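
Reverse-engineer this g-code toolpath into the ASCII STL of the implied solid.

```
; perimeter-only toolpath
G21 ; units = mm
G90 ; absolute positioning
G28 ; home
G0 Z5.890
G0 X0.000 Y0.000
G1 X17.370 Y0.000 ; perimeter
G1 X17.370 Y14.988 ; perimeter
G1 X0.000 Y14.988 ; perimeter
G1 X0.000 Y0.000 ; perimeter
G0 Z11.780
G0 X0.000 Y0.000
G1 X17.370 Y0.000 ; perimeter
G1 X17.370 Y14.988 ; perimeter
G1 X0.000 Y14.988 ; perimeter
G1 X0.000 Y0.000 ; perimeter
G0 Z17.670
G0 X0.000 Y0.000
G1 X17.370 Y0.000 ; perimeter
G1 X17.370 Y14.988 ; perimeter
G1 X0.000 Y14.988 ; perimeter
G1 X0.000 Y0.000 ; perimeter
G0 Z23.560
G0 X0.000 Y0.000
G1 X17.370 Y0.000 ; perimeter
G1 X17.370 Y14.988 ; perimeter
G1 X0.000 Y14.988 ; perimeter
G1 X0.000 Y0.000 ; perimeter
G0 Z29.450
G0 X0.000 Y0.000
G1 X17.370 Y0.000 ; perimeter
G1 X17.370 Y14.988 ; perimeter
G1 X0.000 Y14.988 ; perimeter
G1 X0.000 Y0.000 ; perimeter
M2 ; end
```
solid part
  facet normal 0.0000 0.0000 -1.0000
    outer loop
      vertex 17.370 14.988 0.000
      vertex 17.370 0.000 0.000
      vertex 0.000 0.000 0.000
    endloop
  endfacet
  facet normal 0.0000 0.0000 -1.0000
    outer loop
      vertex 0.000 14.988 0.000
      vertex 17.370 14.988 0.000
      vertex 0.000 0.000 0.000
    endloop
  endfacet
  facet normal 0.0000 0.0000 1.0000
    outer loop
      vertex 0.000 0.000 29.450
      vertex 17.370 0.000 29.450
      vertex 17.370 14.988 29.450
    endloop
  endfacet
  facet normal 0.0000 0.0000 1.0000
    outer loop
      vertex 0.000 0.000 29.450
      vertex 17.370 14.988 29.450
      vertex 0.000 14.988 29.450
    endloop
  endfacet
  facet normal 0.0000 -1.0000 0.0000
    outer loop
      vertex 0.000 0.000 0.000
      vertex 17.370 0.000 0.000
      vertex 17.370 0.000 29.450
    endloop
  endfacet
  facet normal 0.0000 -1.0000 0.0000
    outer loop
      vertex 0.000 0.000 0.000
      vertex 17.370 0.000 29.450
      vertex 0.000 0.000 29.450
    endloop
  endfacet
  facet normal 0.0000 1.0000 0.0000
    outer loop
      vertex 17.370 14.988 29.450
      vertex 17.370 14.988 0.000
      vertex 0.000 14.988 0.000
    endloop
  endfacet
  facet normal 0.0000 1.0000 0.0000
    outer loop
      vertex 0.000 14.988 29.450
      vertex 17.370 14.988 29.450
      vertex 0.000 14.988 0.000
    endloop
  endfacet
  facet normal -1.0000 0.0000 0.0000
    outer loop
      vertex 0.000 14.988 29.450
      vertex 0.000 14.988 0.000
      vertex 0.000 0.000 0.000
    endloop
  endfacet
  facet normal -1.0000 0.0000 0.0000
    outer loop
      vertex 0.000 0.000 29.450
      vertex 0.000 14.988 29.450
      vertex 0.000 0.000 0.000
    endloop
  endfacet
  facet normal 1.0000 0.0000 0.0000
    outer loop
      vertex 17.370 0.000 0.000
      vertex 17.370 14.988 0.000
      vertex 17.370 14.988 29.450
    endloop
  endfacet
  facet normal 1.0000 0.0000 0.0000
    outer loop
      vertex 17.370 0.000 0.000
      vertex 17.370 14.988 29.450
      vertex 17.370 0.000 29.450
    endloop
  endfacet
endsolid part

The G0 Z moves step by Δz≈5.890 mm. Every layer's G1 loop is the same polygon, so the solid is a straight extrusion of it from z=0 to z≈29.4. Closing with flat bottom and top caps and triangulating gives 12 facets — a rectangular box, roughly 17.4 × 15 mm footprint and 29.4 mm tall.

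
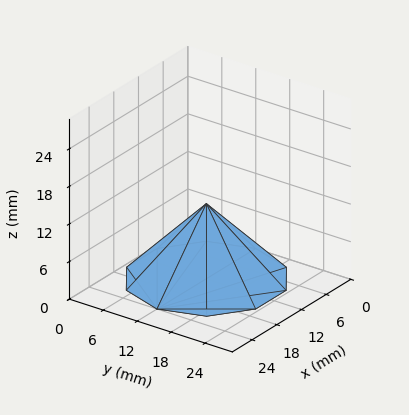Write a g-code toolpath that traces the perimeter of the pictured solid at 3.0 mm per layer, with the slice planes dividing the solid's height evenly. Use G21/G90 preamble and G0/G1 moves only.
Reading the render: the shape is a regular 10-sided pyramid, base circumscribed radius ≈ 12 mm, apex at z ≈ 12 mm (dimensions read to the nearest mm from the axis ticks). For the g-code, the solid's height is divided into equal slices at the stated Δz and each level perimeter traced with G1 moves after a G0 lift.

; perimeter-only toolpath
G21 ; units = mm
G90 ; absolute positioning
G28 ; home
; layer 1
G0 Z3.0
G0 X21.0 Y12.0
G1 X19.3 Y17.3
G1 X14.8 Y20.5
G1 X9.2 Y20.5
G1 X4.7 Y17.3
G1 X3.0 Y12.0
G1 X4.7 Y6.7
G1 X9.2 Y3.5
G1 X14.8 Y3.5
G1 X19.3 Y6.7
G1 X21.0 Y12.0
; layer 2
G0 Z6.0
G0 X18.0 Y12.0
G1 X16.9 Y15.6
G1 X13.8 Y17.7
G1 X10.2 Y17.7
G1 X7.2 Y15.6
G1 X6.0 Y12.0
G1 X7.2 Y8.4
G1 X10.2 Y6.3
G1 X13.8 Y6.3
G1 X16.9 Y8.4
G1 X18.0 Y12.0
; layer 3
G0 Z9.0
G0 X15.0 Y12.0
G1 X14.4 Y13.8
G1 X12.9 Y14.8
G1 X11.1 Y14.8
G1 X9.6 Y13.8
G1 X9.0 Y12.0
G1 X9.6 Y10.2
G1 X11.1 Y9.2
G1 X12.9 Y9.2
G1 X14.4 Y10.2
G1 X15.0 Y12.0
M2 ; end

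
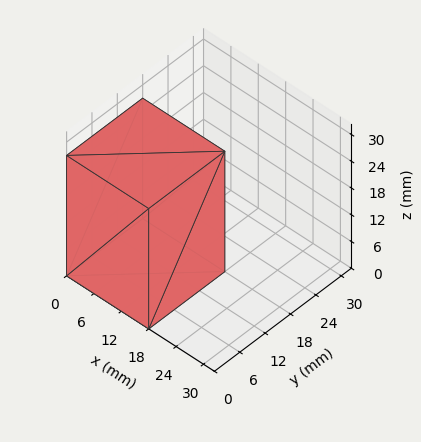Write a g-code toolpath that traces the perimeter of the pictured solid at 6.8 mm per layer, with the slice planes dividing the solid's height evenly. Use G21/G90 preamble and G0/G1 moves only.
Reading the render: the shape is a rectangular box, roughly 18 × 18 mm footprint and 27 mm tall (dimensions read to the nearest mm from the axis ticks). For the g-code, the solid's height is divided into equal slices at the stated Δz and each level perimeter traced with G1 moves after a G0 lift.

; perimeter-only toolpath
G21 ; units = mm
G90 ; absolute positioning
G28 ; home
; layer 1
G0 Z6.8
G0 X0.0 Y0.0
G1 X18.0 Y0.0
G1 X18.0 Y18.0
G1 X0.0 Y18.0
G1 X0.0 Y0.0
; layer 2
G0 Z13.5
G0 X0.0 Y0.0
G1 X18.0 Y0.0
G1 X18.0 Y18.0
G1 X0.0 Y18.0
G1 X0.0 Y0.0
; layer 3
G0 Z20.2
G0 X0.0 Y0.0
G1 X18.0 Y0.0
G1 X18.0 Y18.0
G1 X0.0 Y18.0
G1 X0.0 Y0.0
; layer 4
G0 Z27.0
G0 X0.0 Y0.0
G1 X18.0 Y0.0
G1 X18.0 Y18.0
G1 X0.0 Y18.0
G1 X0.0 Y0.0
M2 ; end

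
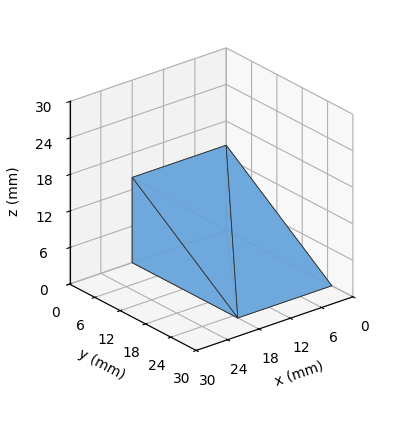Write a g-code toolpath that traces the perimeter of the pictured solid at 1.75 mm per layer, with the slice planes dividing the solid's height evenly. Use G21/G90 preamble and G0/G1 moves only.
Reading the render: the shape is a wedge (ramp): 18 × 25 mm base, rising to 14 mm along the y=0 edge and sloping linearly to z=0 at y=25 (dimensions read to the nearest mm from the axis ticks). For the g-code, the solid's height is divided into equal slices at the stated Δz and each level perimeter traced with G1 moves after a G0 lift.

; perimeter-only toolpath
G21 ; units = mm
G90 ; absolute positioning
G28 ; home
; layer 1
G0 Z1.75
G0 X0.00 Y0.00
G1 X18.00 Y0.00
G1 X18.00 Y21.88
G1 X0.00 Y21.88
G1 X0.00 Y0.00
; layer 2
G0 Z3.50
G0 X0.00 Y0.00
G1 X18.00 Y0.00
G1 X18.00 Y18.75
G1 X0.00 Y18.75
G1 X0.00 Y0.00
; layer 3
G0 Z5.25
G0 X0.00 Y0.00
G1 X18.00 Y0.00
G1 X18.00 Y15.62
G1 X0.00 Y15.62
G1 X0.00 Y0.00
; layer 4
G0 Z7.00
G0 X0.00 Y0.00
G1 X18.00 Y0.00
G1 X18.00 Y12.50
G1 X0.00 Y12.50
G1 X0.00 Y0.00
; layer 5
G0 Z8.75
G0 X0.00 Y0.00
G1 X18.00 Y0.00
G1 X18.00 Y9.38
G1 X0.00 Y9.38
G1 X0.00 Y0.00
; layer 6
G0 Z10.50
G0 X0.00 Y0.00
G1 X18.00 Y0.00
G1 X18.00 Y6.25
G1 X0.00 Y6.25
G1 X0.00 Y0.00
; layer 7
G0 Z12.25
G0 X0.00 Y0.00
G1 X18.00 Y0.00
G1 X18.00 Y3.12
G1 X0.00 Y3.12
G1 X0.00 Y0.00
M2 ; end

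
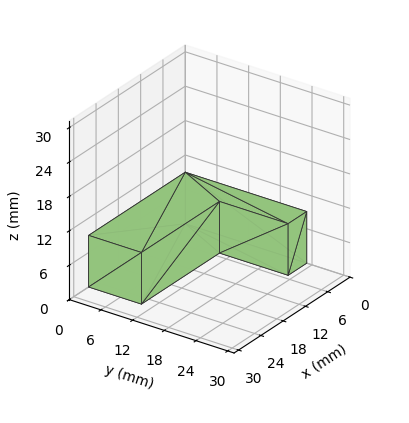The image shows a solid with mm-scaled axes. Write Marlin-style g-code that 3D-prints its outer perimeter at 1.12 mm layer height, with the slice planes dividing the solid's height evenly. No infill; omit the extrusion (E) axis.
Reading the render: the shape is an L-shaped prism: outer 26 × 23 mm, arm thicknesses ≈ 10 mm (horizontal) and 5 mm (vertical), extruded 9 mm in z (dimensions read to the nearest mm from the axis ticks). For the g-code, the solid's height is divided into equal slices at the stated Δz and each level perimeter traced with G1 moves after a G0 lift.

; perimeter-only toolpath
G21 ; units = mm
G90 ; absolute positioning
G28 ; home
; layer 1
G0 Z1.12
G0 X0.00 Y0.00
G1 X26.00 Y0.00
G1 X26.00 Y10.00
G1 X5.00 Y10.00
G1 X5.00 Y23.00
G1 X0.00 Y23.00
G1 X0.00 Y0.00
; layer 2
G0 Z2.25
G0 X0.00 Y0.00
G1 X26.00 Y0.00
G1 X26.00 Y10.00
G1 X5.00 Y10.00
G1 X5.00 Y23.00
G1 X0.00 Y23.00
G1 X0.00 Y0.00
; layer 3
G0 Z3.38
G0 X0.00 Y0.00
G1 X26.00 Y0.00
G1 X26.00 Y10.00
G1 X5.00 Y10.00
G1 X5.00 Y23.00
G1 X0.00 Y23.00
G1 X0.00 Y0.00
; layer 4
G0 Z4.50
G0 X0.00 Y0.00
G1 X26.00 Y0.00
G1 X26.00 Y10.00
G1 X5.00 Y10.00
G1 X5.00 Y23.00
G1 X0.00 Y23.00
G1 X0.00 Y0.00
; layer 5
G0 Z5.62
G0 X0.00 Y0.00
G1 X26.00 Y0.00
G1 X26.00 Y10.00
G1 X5.00 Y10.00
G1 X5.00 Y23.00
G1 X0.00 Y23.00
G1 X0.00 Y0.00
; layer 6
G0 Z6.75
G0 X0.00 Y0.00
G1 X26.00 Y0.00
G1 X26.00 Y10.00
G1 X5.00 Y10.00
G1 X5.00 Y23.00
G1 X0.00 Y23.00
G1 X0.00 Y0.00
; layer 7
G0 Z7.88
G0 X0.00 Y0.00
G1 X26.00 Y0.00
G1 X26.00 Y10.00
G1 X5.00 Y10.00
G1 X5.00 Y23.00
G1 X0.00 Y23.00
G1 X0.00 Y0.00
; layer 8
G0 Z9.00
G0 X0.00 Y0.00
G1 X26.00 Y0.00
G1 X26.00 Y10.00
G1 X5.00 Y10.00
G1 X5.00 Y23.00
G1 X0.00 Y23.00
G1 X0.00 Y0.00
M2 ; end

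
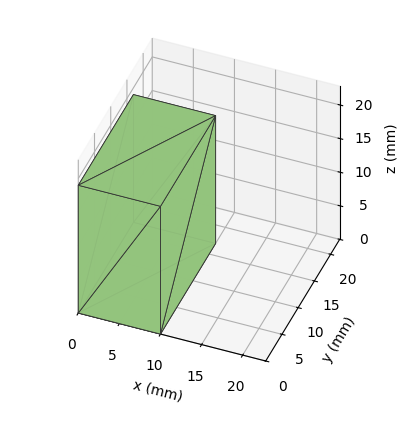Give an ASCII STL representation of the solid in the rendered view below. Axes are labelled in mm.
Reading the render: the shape is a rectangular box, roughly 10 × 17 mm footprint and 19 mm tall (dimensions read to the nearest mm from the axis ticks). For the STL, each face is triangulated and given an outward normal.

solid part
  facet normal 0.0000 0.0000 -1.0000
    outer loop
      vertex 10.0 17.0 0.0
      vertex 10.0 0.0 0.0
      vertex 0.0 0.0 0.0
    endloop
  endfacet
  facet normal 0.0000 0.0000 -1.0000
    outer loop
      vertex 0.0 17.0 0.0
      vertex 10.0 17.0 0.0
      vertex 0.0 0.0 0.0
    endloop
  endfacet
  facet normal 0.0000 0.0000 1.0000
    outer loop
      vertex 0.0 0.0 19.0
      vertex 10.0 0.0 19.0
      vertex 10.0 17.0 19.0
    endloop
  endfacet
  facet normal 0.0000 0.0000 1.0000
    outer loop
      vertex 0.0 0.0 19.0
      vertex 10.0 17.0 19.0
      vertex 0.0 17.0 19.0
    endloop
  endfacet
  facet normal 0.0000 -1.0000 0.0000
    outer loop
      vertex 0.0 0.0 0.0
      vertex 10.0 0.0 0.0
      vertex 10.0 0.0 19.0
    endloop
  endfacet
  facet normal 0.0000 -1.0000 0.0000
    outer loop
      vertex 0.0 0.0 0.0
      vertex 10.0 0.0 19.0
      vertex 0.0 0.0 19.0
    endloop
  endfacet
  facet normal 0.0000 1.0000 0.0000
    outer loop
      vertex 10.0 17.0 19.0
      vertex 10.0 17.0 0.0
      vertex 0.0 17.0 0.0
    endloop
  endfacet
  facet normal 0.0000 1.0000 0.0000
    outer loop
      vertex 0.0 17.0 19.0
      vertex 10.0 17.0 19.0
      vertex 0.0 17.0 0.0
    endloop
  endfacet
  facet normal -1.0000 0.0000 0.0000
    outer loop
      vertex 0.0 17.0 19.0
      vertex 0.0 17.0 0.0
      vertex 0.0 0.0 0.0
    endloop
  endfacet
  facet normal -1.0000 0.0000 0.0000
    outer loop
      vertex 0.0 0.0 19.0
      vertex 0.0 17.0 19.0
      vertex 0.0 0.0 0.0
    endloop
  endfacet
  facet normal 1.0000 0.0000 0.0000
    outer loop
      vertex 10.0 0.0 0.0
      vertex 10.0 17.0 0.0
      vertex 10.0 17.0 19.0
    endloop
  endfacet
  facet normal 1.0000 0.0000 0.0000
    outer loop
      vertex 10.0 0.0 0.0
      vertex 10.0 17.0 19.0
      vertex 10.0 0.0 19.0
    endloop
  endfacet
endsolid part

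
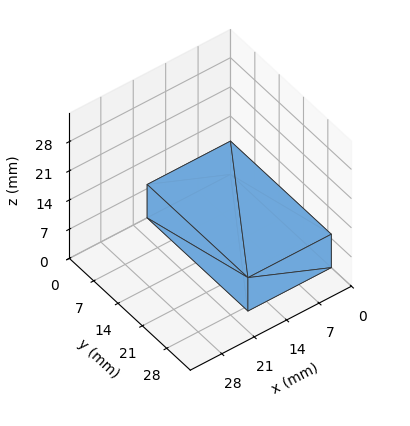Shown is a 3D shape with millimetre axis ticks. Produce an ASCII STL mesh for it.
Reading the render: the shape is a rectangular box, roughly 18 × 29 mm footprint and 8 mm tall (dimensions read to the nearest mm from the axis ticks). For the STL, each face is triangulated and given an outward normal.

solid part
  facet normal 0.0000 0.0000 -1.0000
    outer loop
      vertex 18.000 29.000 0.000
      vertex 18.000 0.000 0.000
      vertex 0.000 0.000 0.000
    endloop
  endfacet
  facet normal 0.0000 0.0000 -1.0000
    outer loop
      vertex 0.000 29.000 0.000
      vertex 18.000 29.000 0.000
      vertex 0.000 0.000 0.000
    endloop
  endfacet
  facet normal 0.0000 0.0000 1.0000
    outer loop
      vertex 0.000 0.000 8.000
      vertex 18.000 0.000 8.000
      vertex 18.000 29.000 8.000
    endloop
  endfacet
  facet normal 0.0000 0.0000 1.0000
    outer loop
      vertex 0.000 0.000 8.000
      vertex 18.000 29.000 8.000
      vertex 0.000 29.000 8.000
    endloop
  endfacet
  facet normal 0.0000 -1.0000 0.0000
    outer loop
      vertex 0.000 0.000 0.000
      vertex 18.000 0.000 0.000
      vertex 18.000 0.000 8.000
    endloop
  endfacet
  facet normal 0.0000 -1.0000 0.0000
    outer loop
      vertex 0.000 0.000 0.000
      vertex 18.000 0.000 8.000
      vertex 0.000 0.000 8.000
    endloop
  endfacet
  facet normal 0.0000 1.0000 0.0000
    outer loop
      vertex 18.000 29.000 8.000
      vertex 18.000 29.000 0.000
      vertex 0.000 29.000 0.000
    endloop
  endfacet
  facet normal 0.0000 1.0000 0.0000
    outer loop
      vertex 0.000 29.000 8.000
      vertex 18.000 29.000 8.000
      vertex 0.000 29.000 0.000
    endloop
  endfacet
  facet normal -1.0000 0.0000 0.0000
    outer loop
      vertex 0.000 29.000 8.000
      vertex 0.000 29.000 0.000
      vertex 0.000 0.000 0.000
    endloop
  endfacet
  facet normal -1.0000 0.0000 0.0000
    outer loop
      vertex 0.000 0.000 8.000
      vertex 0.000 29.000 8.000
      vertex 0.000 0.000 0.000
    endloop
  endfacet
  facet normal 1.0000 0.0000 0.0000
    outer loop
      vertex 18.000 0.000 0.000
      vertex 18.000 29.000 0.000
      vertex 18.000 29.000 8.000
    endloop
  endfacet
  facet normal 1.0000 0.0000 0.0000
    outer loop
      vertex 18.000 0.000 0.000
      vertex 18.000 29.000 8.000
      vertex 18.000 0.000 8.000
    endloop
  endfacet
endsolid part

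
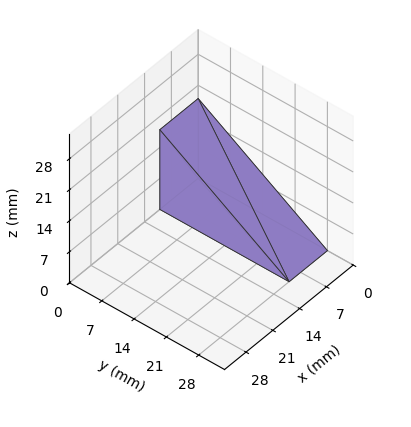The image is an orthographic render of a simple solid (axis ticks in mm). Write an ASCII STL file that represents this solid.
Reading the render: the shape is a wedge (ramp): 10 × 28 mm base, rising to 18 mm along the y=0 edge and sloping linearly to z=0 at y=28 (dimensions read to the nearest mm from the axis ticks). For the STL, each face is triangulated and given an outward normal.

solid part
  facet normal 0.0000 0.0000 -1.0000
    outer loop
      vertex 10.00 28.00 0.00
      vertex 10.00 0.00 0.00
      vertex 0.00 0.00 0.00
    endloop
  endfacet
  facet normal 0.0000 0.0000 -1.0000
    outer loop
      vertex 0.00 28.00 0.00
      vertex 10.00 28.00 0.00
      vertex 0.00 0.00 0.00
    endloop
  endfacet
  facet normal 0.0000 -1.0000 0.0000
    outer loop
      vertex 0.00 0.00 0.00
      vertex 10.00 0.00 0.00
      vertex 10.00 0.00 18.00
    endloop
  endfacet
  facet normal 0.0000 -1.0000 0.0000
    outer loop
      vertex 0.00 0.00 0.00
      vertex 10.00 0.00 18.00
      vertex 0.00 0.00 18.00
    endloop
  endfacet
  facet normal 0.0000 0.5408 0.8412
    outer loop
      vertex 0.00 0.00 18.00
      vertex 10.00 0.00 18.00
      vertex 10.00 28.00 0.00
    endloop
  endfacet
  facet normal 0.0000 0.5408 0.8412
    outer loop
      vertex 0.00 0.00 18.00
      vertex 10.00 28.00 0.00
      vertex 0.00 28.00 0.00
    endloop
  endfacet
  facet normal -1.0000 0.0000 0.0000
    outer loop
      vertex 0.00 0.00 18.00
      vertex 0.00 28.00 0.00
      vertex 0.00 0.00 0.00
    endloop
  endfacet
  facet normal 1.0000 0.0000 0.0000
    outer loop
      vertex 10.00 0.00 0.00
      vertex 10.00 28.00 0.00
      vertex 10.00 0.00 18.00
    endloop
  endfacet
endsolid part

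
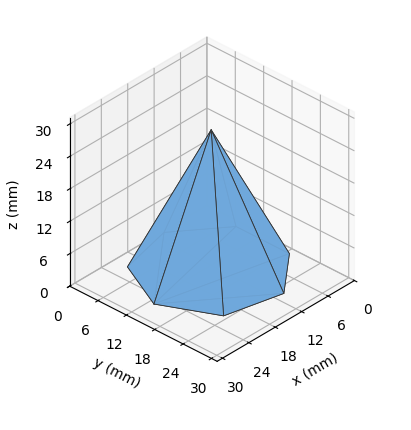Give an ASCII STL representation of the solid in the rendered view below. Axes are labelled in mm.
Reading the render: the shape is a regular 7-sided pyramid, base circumscribed radius ≈ 13 mm, apex at z ≈ 26 mm (dimensions read to the nearest mm from the axis ticks). For the STL, each face is triangulated and given an outward normal.

solid part
  facet normal 0.0000 0.0000 -1.0000
    outer loop
      vertex 10.107 25.674 0.000
      vertex 21.105 23.164 0.000
      vertex 26.000 13.000 0.000
    endloop
  endfacet
  facet normal 0.0000 0.0000 -1.0000
    outer loop
      vertex 1.287 18.640 0.000
      vertex 10.107 25.674 0.000
      vertex 26.000 13.000 0.000
    endloop
  endfacet
  facet normal 0.0000 0.0000 -1.0000
    outer loop
      vertex 1.287 7.360 0.000
      vertex 1.287 18.640 0.000
      vertex 26.000 13.000 0.000
    endloop
  endfacet
  facet normal 0.0000 0.0000 -1.0000
    outer loop
      vertex 10.107 0.326 0.000
      vertex 1.287 7.360 0.000
      vertex 26.000 13.000 0.000
    endloop
  endfacet
  facet normal 0.0000 0.0000 -1.0000
    outer loop
      vertex 21.105 2.836 0.000
      vertex 10.107 0.326 0.000
      vertex 26.000 13.000 0.000
    endloop
  endfacet
  facet normal 0.8215 0.3956 0.4107
    outer loop
      vertex 26.000 13.000 0.000
      vertex 21.105 23.164 0.000
      vertex 13.000 13.000 26.000
    endloop
  endfacet
  facet normal 0.2029 0.8889 0.4107
    outer loop
      vertex 21.105 23.164 0.000
      vertex 10.107 25.674 0.000
      vertex 13.000 13.000 26.000
    endloop
  endfacet
  facet normal -0.5685 0.7128 0.4107
    outer loop
      vertex 10.107 25.674 0.000
      vertex 1.287 18.640 0.000
      vertex 13.000 13.000 26.000
    endloop
  endfacet
  facet normal -0.9118 0.0000 0.4107
    outer loop
      vertex 1.287 18.640 0.000
      vertex 1.287 7.360 0.000
      vertex 13.000 13.000 26.000
    endloop
  endfacet
  facet normal -0.5685 -0.7128 0.4107
    outer loop
      vertex 1.287 7.360 0.000
      vertex 10.107 0.326 0.000
      vertex 13.000 13.000 26.000
    endloop
  endfacet
  facet normal 0.2029 -0.8889 0.4107
    outer loop
      vertex 10.107 0.326 0.000
      vertex 21.105 2.836 0.000
      vertex 13.000 13.000 26.000
    endloop
  endfacet
  facet normal 0.8215 -0.3956 0.4107
    outer loop
      vertex 21.105 2.836 0.000
      vertex 26.000 13.000 0.000
      vertex 13.000 13.000 26.000
    endloop
  endfacet
endsolid part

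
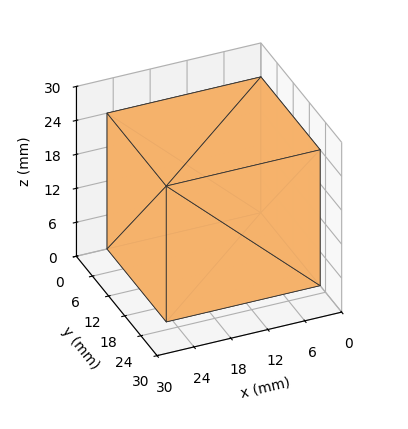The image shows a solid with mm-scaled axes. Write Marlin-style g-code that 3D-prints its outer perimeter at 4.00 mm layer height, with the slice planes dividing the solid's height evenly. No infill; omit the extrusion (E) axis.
Reading the render: the shape is a rectangular box, roughly 25 × 22 mm footprint and 24 mm tall (dimensions read to the nearest mm from the axis ticks). For the g-code, the solid's height is divided into equal slices at the stated Δz and each level perimeter traced with G1 moves after a G0 lift.

; perimeter-only toolpath
G21 ; units = mm
G90 ; absolute positioning
G28 ; home
; layer 1
G0 Z4.00
G0 X0.00 Y0.00
G1 X25.00 Y0.00
G1 X25.00 Y22.00
G1 X0.00 Y22.00
G1 X0.00 Y0.00
; layer 2
G0 Z8.00
G0 X0.00 Y0.00
G1 X25.00 Y0.00
G1 X25.00 Y22.00
G1 X0.00 Y22.00
G1 X0.00 Y0.00
; layer 3
G0 Z12.00
G0 X0.00 Y0.00
G1 X25.00 Y0.00
G1 X25.00 Y22.00
G1 X0.00 Y22.00
G1 X0.00 Y0.00
; layer 4
G0 Z16.00
G0 X0.00 Y0.00
G1 X25.00 Y0.00
G1 X25.00 Y22.00
G1 X0.00 Y22.00
G1 X0.00 Y0.00
; layer 5
G0 Z20.00
G0 X0.00 Y0.00
G1 X25.00 Y0.00
G1 X25.00 Y22.00
G1 X0.00 Y22.00
G1 X0.00 Y0.00
; layer 6
G0 Z24.00
G0 X0.00 Y0.00
G1 X25.00 Y0.00
G1 X25.00 Y22.00
G1 X0.00 Y22.00
G1 X0.00 Y0.00
M2 ; end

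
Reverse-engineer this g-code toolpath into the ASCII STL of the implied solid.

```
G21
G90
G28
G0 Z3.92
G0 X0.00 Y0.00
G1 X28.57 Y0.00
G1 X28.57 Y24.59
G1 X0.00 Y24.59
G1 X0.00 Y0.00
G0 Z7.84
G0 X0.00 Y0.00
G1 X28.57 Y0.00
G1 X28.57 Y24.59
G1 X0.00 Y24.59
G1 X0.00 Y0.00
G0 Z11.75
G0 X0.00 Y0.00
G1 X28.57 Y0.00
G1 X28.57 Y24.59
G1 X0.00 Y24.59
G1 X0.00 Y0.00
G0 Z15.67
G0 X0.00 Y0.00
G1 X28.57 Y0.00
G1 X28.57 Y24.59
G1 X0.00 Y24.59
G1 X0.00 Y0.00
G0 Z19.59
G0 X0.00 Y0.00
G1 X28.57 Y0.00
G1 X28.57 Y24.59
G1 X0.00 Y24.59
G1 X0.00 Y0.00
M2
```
solid part
  facet normal 0.0000 0.0000 -1.0000
    outer loop
      vertex 28.57 24.59 0.00
      vertex 28.57 0.00 0.00
      vertex 0.00 0.00 0.00
    endloop
  endfacet
  facet normal 0.0000 0.0000 -1.0000
    outer loop
      vertex 0.00 24.59 0.00
      vertex 28.57 24.59 0.00
      vertex 0.00 0.00 0.00
    endloop
  endfacet
  facet normal 0.0000 0.0000 1.0000
    outer loop
      vertex 0.00 0.00 19.59
      vertex 28.57 0.00 19.59
      vertex 28.57 24.59 19.59
    endloop
  endfacet
  facet normal 0.0000 0.0000 1.0000
    outer loop
      vertex 0.00 0.00 19.59
      vertex 28.57 24.59 19.59
      vertex 0.00 24.59 19.59
    endloop
  endfacet
  facet normal 0.0000 -1.0000 0.0000
    outer loop
      vertex 0.00 0.00 0.00
      vertex 28.57 0.00 0.00
      vertex 28.57 0.00 19.59
    endloop
  endfacet
  facet normal 0.0000 -1.0000 0.0000
    outer loop
      vertex 0.00 0.00 0.00
      vertex 28.57 0.00 19.59
      vertex 0.00 0.00 19.59
    endloop
  endfacet
  facet normal 0.0000 1.0000 0.0000
    outer loop
      vertex 28.57 24.59 19.59
      vertex 28.57 24.59 0.00
      vertex 0.00 24.59 0.00
    endloop
  endfacet
  facet normal 0.0000 1.0000 0.0000
    outer loop
      vertex 0.00 24.59 19.59
      vertex 28.57 24.59 19.59
      vertex 0.00 24.59 0.00
    endloop
  endfacet
  facet normal -1.0000 0.0000 0.0000
    outer loop
      vertex 0.00 24.59 19.59
      vertex 0.00 24.59 0.00
      vertex 0.00 0.00 0.00
    endloop
  endfacet
  facet normal -1.0000 0.0000 0.0000
    outer loop
      vertex 0.00 0.00 19.59
      vertex 0.00 24.59 19.59
      vertex 0.00 0.00 0.00
    endloop
  endfacet
  facet normal 1.0000 0.0000 0.0000
    outer loop
      vertex 28.57 0.00 0.00
      vertex 28.57 24.59 0.00
      vertex 28.57 24.59 19.59
    endloop
  endfacet
  facet normal 1.0000 0.0000 0.0000
    outer loop
      vertex 28.57 0.00 0.00
      vertex 28.57 24.59 19.59
      vertex 28.57 0.00 19.59
    endloop
  endfacet
endsolid part

The G0 Z moves step by Δz≈3.92 mm. Every layer's G1 loop is the same polygon, so the solid is a straight extrusion of it from z=0 to z≈19.6. Closing with flat bottom and top caps and triangulating gives 12 facets — a rectangular box, roughly 28.6 × 24.6 mm footprint and 19.6 mm tall.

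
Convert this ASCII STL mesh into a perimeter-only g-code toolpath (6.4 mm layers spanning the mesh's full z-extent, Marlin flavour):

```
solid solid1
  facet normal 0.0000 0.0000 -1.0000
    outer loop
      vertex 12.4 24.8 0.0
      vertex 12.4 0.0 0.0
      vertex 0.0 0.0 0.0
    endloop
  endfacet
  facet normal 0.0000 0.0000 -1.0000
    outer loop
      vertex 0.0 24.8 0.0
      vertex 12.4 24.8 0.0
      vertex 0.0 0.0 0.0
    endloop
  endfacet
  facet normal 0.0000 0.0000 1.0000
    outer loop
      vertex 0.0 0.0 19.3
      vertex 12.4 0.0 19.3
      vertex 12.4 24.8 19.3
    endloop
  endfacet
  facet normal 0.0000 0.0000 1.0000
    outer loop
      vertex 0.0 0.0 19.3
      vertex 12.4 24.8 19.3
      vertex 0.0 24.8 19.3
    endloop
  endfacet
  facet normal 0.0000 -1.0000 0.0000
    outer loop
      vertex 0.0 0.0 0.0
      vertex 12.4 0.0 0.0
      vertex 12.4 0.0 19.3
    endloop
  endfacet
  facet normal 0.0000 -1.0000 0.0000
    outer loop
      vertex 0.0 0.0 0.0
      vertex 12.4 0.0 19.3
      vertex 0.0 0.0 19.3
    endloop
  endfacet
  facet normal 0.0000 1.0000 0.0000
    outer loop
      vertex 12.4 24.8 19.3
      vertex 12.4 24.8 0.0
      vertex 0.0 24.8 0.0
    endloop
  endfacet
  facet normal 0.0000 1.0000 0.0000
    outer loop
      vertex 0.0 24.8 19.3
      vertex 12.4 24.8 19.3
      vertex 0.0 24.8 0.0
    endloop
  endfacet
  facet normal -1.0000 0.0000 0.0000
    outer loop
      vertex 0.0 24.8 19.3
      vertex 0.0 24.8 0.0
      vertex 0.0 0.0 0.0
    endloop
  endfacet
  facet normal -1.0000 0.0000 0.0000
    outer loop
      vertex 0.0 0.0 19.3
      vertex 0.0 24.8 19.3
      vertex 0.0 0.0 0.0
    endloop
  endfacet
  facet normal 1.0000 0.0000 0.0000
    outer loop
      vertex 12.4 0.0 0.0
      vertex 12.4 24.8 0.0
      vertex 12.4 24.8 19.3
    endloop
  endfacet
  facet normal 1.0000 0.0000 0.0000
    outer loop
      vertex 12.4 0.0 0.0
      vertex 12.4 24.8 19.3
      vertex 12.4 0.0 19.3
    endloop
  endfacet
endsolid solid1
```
; perimeter-only toolpath
G21 ; units = mm
G90 ; absolute positioning
G28 ; home
; layer 1
G0 Z6.4
G0 X0.0 Y0.0
G1 X12.4 Y0.0
G1 X12.4 Y24.8
G1 X0.0 Y24.8
G1 X0.0 Y0.0
; layer 2
G0 Z12.9
G0 X0.0 Y0.0
G1 X12.4 Y0.0
G1 X12.4 Y24.8
G1 X0.0 Y24.8
G1 X0.0 Y0.0
; layer 3
G0 Z19.3
G0 X0.0 Y0.0
G1 X12.4 Y0.0
G1 X12.4 Y24.8
G1 X0.0 Y24.8
G1 X0.0 Y0.0
M2 ; end

The solid is a rectangular box, roughly 12.4 × 24.8 mm footprint and 19.3 mm tall. Slicing at Δz = 6.4 mm — 3 equal slices spanning the solid's height, so layer i sits at z = i·h/3 — gives 3 non-empty perimeters. Each is a 4-segment closed polygon; G0 lifts to the layer z and rapids to the start vertex, then G1 traces the edges.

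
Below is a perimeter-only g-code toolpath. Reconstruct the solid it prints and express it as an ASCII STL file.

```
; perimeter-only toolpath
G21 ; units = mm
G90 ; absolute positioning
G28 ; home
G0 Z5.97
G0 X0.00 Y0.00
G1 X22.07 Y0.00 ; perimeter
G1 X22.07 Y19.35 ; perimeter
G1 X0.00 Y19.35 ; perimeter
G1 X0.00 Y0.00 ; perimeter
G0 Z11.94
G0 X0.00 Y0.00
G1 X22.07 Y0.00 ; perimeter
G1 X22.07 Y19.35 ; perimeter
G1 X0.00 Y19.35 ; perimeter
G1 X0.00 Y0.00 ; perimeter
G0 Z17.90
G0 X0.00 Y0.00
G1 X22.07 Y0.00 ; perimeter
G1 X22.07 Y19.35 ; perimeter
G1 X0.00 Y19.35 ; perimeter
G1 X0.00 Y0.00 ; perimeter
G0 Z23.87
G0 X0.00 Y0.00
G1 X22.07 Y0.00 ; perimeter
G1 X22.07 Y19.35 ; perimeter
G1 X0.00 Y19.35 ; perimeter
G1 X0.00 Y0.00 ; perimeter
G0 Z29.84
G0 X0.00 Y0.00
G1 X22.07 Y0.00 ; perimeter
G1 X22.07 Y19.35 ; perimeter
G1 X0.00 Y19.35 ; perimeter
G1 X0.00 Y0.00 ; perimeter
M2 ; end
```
solid part
  facet normal 0.0000 0.0000 -1.0000
    outer loop
      vertex 22.07 19.35 0.00
      vertex 22.07 0.00 0.00
      vertex 0.00 0.00 0.00
    endloop
  endfacet
  facet normal 0.0000 0.0000 -1.0000
    outer loop
      vertex 0.00 19.35 0.00
      vertex 22.07 19.35 0.00
      vertex 0.00 0.00 0.00
    endloop
  endfacet
  facet normal 0.0000 0.0000 1.0000
    outer loop
      vertex 0.00 0.00 29.84
      vertex 22.07 0.00 29.84
      vertex 22.07 19.35 29.84
    endloop
  endfacet
  facet normal 0.0000 0.0000 1.0000
    outer loop
      vertex 0.00 0.00 29.84
      vertex 22.07 19.35 29.84
      vertex 0.00 19.35 29.84
    endloop
  endfacet
  facet normal 0.0000 -1.0000 0.0000
    outer loop
      vertex 0.00 0.00 0.00
      vertex 22.07 0.00 0.00
      vertex 22.07 0.00 29.84
    endloop
  endfacet
  facet normal 0.0000 -1.0000 0.0000
    outer loop
      vertex 0.00 0.00 0.00
      vertex 22.07 0.00 29.84
      vertex 0.00 0.00 29.84
    endloop
  endfacet
  facet normal 0.0000 1.0000 0.0000
    outer loop
      vertex 22.07 19.35 29.84
      vertex 22.07 19.35 0.00
      vertex 0.00 19.35 0.00
    endloop
  endfacet
  facet normal 0.0000 1.0000 0.0000
    outer loop
      vertex 0.00 19.35 29.84
      vertex 22.07 19.35 29.84
      vertex 0.00 19.35 0.00
    endloop
  endfacet
  facet normal -1.0000 0.0000 0.0000
    outer loop
      vertex 0.00 19.35 29.84
      vertex 0.00 19.35 0.00
      vertex 0.00 0.00 0.00
    endloop
  endfacet
  facet normal -1.0000 0.0000 0.0000
    outer loop
      vertex 0.00 0.00 29.84
      vertex 0.00 19.35 29.84
      vertex 0.00 0.00 0.00
    endloop
  endfacet
  facet normal 1.0000 0.0000 0.0000
    outer loop
      vertex 22.07 0.00 0.00
      vertex 22.07 19.35 0.00
      vertex 22.07 19.35 29.84
    endloop
  endfacet
  facet normal 1.0000 0.0000 0.0000
    outer loop
      vertex 22.07 0.00 0.00
      vertex 22.07 19.35 29.84
      vertex 22.07 0.00 29.84
    endloop
  endfacet
endsolid part

The G0 Z moves step by Δz≈5.97 mm. Every layer's G1 loop is the same polygon, so the solid is a straight extrusion of it from z=0 to z≈29.8. Closing with flat bottom and top caps and triangulating gives 12 facets — a rectangular box, roughly 22.1 × 19.4 mm footprint and 29.8 mm tall.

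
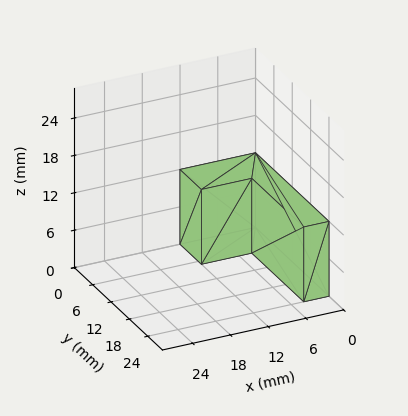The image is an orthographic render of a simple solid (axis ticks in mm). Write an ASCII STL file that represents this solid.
Reading the render: the shape is an L-shaped prism: outer 12 × 24 mm, arm thicknesses ≈ 7 mm (horizontal) and 4 mm (vertical), extruded 12 mm in z (dimensions read to the nearest mm from the axis ticks). For the STL, each face is triangulated and given an outward normal.

solid part
  facet normal 0.0000 0.0000 -1.0000
    outer loop
      vertex 12.00 7.00 0.00
      vertex 12.00 0.00 0.00
      vertex 0.00 0.00 0.00
    endloop
  endfacet
  facet normal 0.0000 0.0000 -1.0000
    outer loop
      vertex 4.00 7.00 0.00
      vertex 12.00 7.00 0.00
      vertex 0.00 0.00 0.00
    endloop
  endfacet
  facet normal 0.0000 0.0000 -1.0000
    outer loop
      vertex 4.00 24.00 0.00
      vertex 4.00 7.00 0.00
      vertex 0.00 0.00 0.00
    endloop
  endfacet
  facet normal 0.0000 0.0000 -1.0000
    outer loop
      vertex 0.00 24.00 0.00
      vertex 4.00 24.00 0.00
      vertex 0.00 0.00 0.00
    endloop
  endfacet
  facet normal 0.0000 0.0000 1.0000
    outer loop
      vertex 0.00 0.00 12.00
      vertex 12.00 0.00 12.00
      vertex 12.00 7.00 12.00
    endloop
  endfacet
  facet normal 0.0000 0.0000 1.0000
    outer loop
      vertex 0.00 0.00 12.00
      vertex 12.00 7.00 12.00
      vertex 4.00 7.00 12.00
    endloop
  endfacet
  facet normal 0.0000 0.0000 1.0000
    outer loop
      vertex 0.00 0.00 12.00
      vertex 4.00 7.00 12.00
      vertex 4.00 24.00 12.00
    endloop
  endfacet
  facet normal 0.0000 0.0000 1.0000
    outer loop
      vertex 0.00 0.00 12.00
      vertex 4.00 24.00 12.00
      vertex 0.00 24.00 12.00
    endloop
  endfacet
  facet normal 0.0000 -1.0000 0.0000
    outer loop
      vertex 0.00 0.00 0.00
      vertex 12.00 0.00 0.00
      vertex 12.00 0.00 12.00
    endloop
  endfacet
  facet normal 0.0000 -1.0000 0.0000
    outer loop
      vertex 0.00 0.00 0.00
      vertex 12.00 0.00 12.00
      vertex 0.00 0.00 12.00
    endloop
  endfacet
  facet normal 1.0000 0.0000 0.0000
    outer loop
      vertex 12.00 0.00 0.00
      vertex 12.00 7.00 0.00
      vertex 12.00 7.00 12.00
    endloop
  endfacet
  facet normal 1.0000 0.0000 0.0000
    outer loop
      vertex 12.00 0.00 0.00
      vertex 12.00 7.00 12.00
      vertex 12.00 0.00 12.00
    endloop
  endfacet
  facet normal 0.0000 1.0000 0.0000
    outer loop
      vertex 12.00 7.00 0.00
      vertex 4.00 7.00 0.00
      vertex 4.00 7.00 12.00
    endloop
  endfacet
  facet normal 0.0000 1.0000 0.0000
    outer loop
      vertex 12.00 7.00 0.00
      vertex 4.00 7.00 12.00
      vertex 12.00 7.00 12.00
    endloop
  endfacet
  facet normal 1.0000 0.0000 0.0000
    outer loop
      vertex 4.00 7.00 0.00
      vertex 4.00 24.00 0.00
      vertex 4.00 24.00 12.00
    endloop
  endfacet
  facet normal 1.0000 0.0000 0.0000
    outer loop
      vertex 4.00 7.00 0.00
      vertex 4.00 24.00 12.00
      vertex 4.00 7.00 12.00
    endloop
  endfacet
  facet normal 0.0000 1.0000 0.0000
    outer loop
      vertex 4.00 24.00 0.00
      vertex 0.00 24.00 0.00
      vertex 0.00 24.00 12.00
    endloop
  endfacet
  facet normal 0.0000 1.0000 0.0000
    outer loop
      vertex 4.00 24.00 0.00
      vertex 0.00 24.00 12.00
      vertex 4.00 24.00 12.00
    endloop
  endfacet
  facet normal -1.0000 0.0000 0.0000
    outer loop
      vertex 0.00 24.00 0.00
      vertex 0.00 0.00 0.00
      vertex 0.00 0.00 12.00
    endloop
  endfacet
  facet normal -1.0000 0.0000 0.0000
    outer loop
      vertex 0.00 24.00 0.00
      vertex 0.00 0.00 12.00
      vertex 0.00 24.00 12.00
    endloop
  endfacet
endsolid part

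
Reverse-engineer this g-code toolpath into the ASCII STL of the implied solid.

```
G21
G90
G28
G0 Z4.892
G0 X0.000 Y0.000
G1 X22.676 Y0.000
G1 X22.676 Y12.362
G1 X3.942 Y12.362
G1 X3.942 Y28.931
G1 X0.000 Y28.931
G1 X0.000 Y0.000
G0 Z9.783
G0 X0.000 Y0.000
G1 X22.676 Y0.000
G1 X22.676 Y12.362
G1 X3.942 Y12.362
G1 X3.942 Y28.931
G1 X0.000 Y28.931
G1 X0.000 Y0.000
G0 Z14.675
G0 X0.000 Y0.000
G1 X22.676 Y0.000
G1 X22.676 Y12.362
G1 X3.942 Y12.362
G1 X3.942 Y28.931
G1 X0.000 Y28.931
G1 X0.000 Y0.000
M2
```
solid part
  facet normal 0.0000 0.0000 -1.0000
    outer loop
      vertex 22.676 12.362 0.000
      vertex 22.676 0.000 0.000
      vertex 0.000 0.000 0.000
    endloop
  endfacet
  facet normal 0.0000 0.0000 -1.0000
    outer loop
      vertex 3.942 12.362 0.000
      vertex 22.676 12.362 0.000
      vertex 0.000 0.000 0.000
    endloop
  endfacet
  facet normal 0.0000 0.0000 -1.0000
    outer loop
      vertex 3.942 28.931 0.000
      vertex 3.942 12.362 0.000
      vertex 0.000 0.000 0.000
    endloop
  endfacet
  facet normal 0.0000 0.0000 -1.0000
    outer loop
      vertex 0.000 28.931 0.000
      vertex 3.942 28.931 0.000
      vertex 0.000 0.000 0.000
    endloop
  endfacet
  facet normal 0.0000 0.0000 1.0000
    outer loop
      vertex 0.000 0.000 14.675
      vertex 22.676 0.000 14.675
      vertex 22.676 12.362 14.675
    endloop
  endfacet
  facet normal 0.0000 0.0000 1.0000
    outer loop
      vertex 0.000 0.000 14.675
      vertex 22.676 12.362 14.675
      vertex 3.942 12.362 14.675
    endloop
  endfacet
  facet normal 0.0000 0.0000 1.0000
    outer loop
      vertex 0.000 0.000 14.675
      vertex 3.942 12.362 14.675
      vertex 3.942 28.931 14.675
    endloop
  endfacet
  facet normal 0.0000 0.0000 1.0000
    outer loop
      vertex 0.000 0.000 14.675
      vertex 3.942 28.931 14.675
      vertex 0.000 28.931 14.675
    endloop
  endfacet
  facet normal 0.0000 -1.0000 0.0000
    outer loop
      vertex 0.000 0.000 0.000
      vertex 22.676 0.000 0.000
      vertex 22.676 0.000 14.675
    endloop
  endfacet
  facet normal 0.0000 -1.0000 0.0000
    outer loop
      vertex 0.000 0.000 0.000
      vertex 22.676 0.000 14.675
      vertex 0.000 0.000 14.675
    endloop
  endfacet
  facet normal 1.0000 0.0000 0.0000
    outer loop
      vertex 22.676 0.000 0.000
      vertex 22.676 12.362 0.000
      vertex 22.676 12.362 14.675
    endloop
  endfacet
  facet normal 1.0000 0.0000 0.0000
    outer loop
      vertex 22.676 0.000 0.000
      vertex 22.676 12.362 14.675
      vertex 22.676 0.000 14.675
    endloop
  endfacet
  facet normal 0.0000 1.0000 0.0000
    outer loop
      vertex 22.676 12.362 0.000
      vertex 3.942 12.362 0.000
      vertex 3.942 12.362 14.675
    endloop
  endfacet
  facet normal 0.0000 1.0000 0.0000
    outer loop
      vertex 22.676 12.362 0.000
      vertex 3.942 12.362 14.675
      vertex 22.676 12.362 14.675
    endloop
  endfacet
  facet normal 1.0000 0.0000 0.0000
    outer loop
      vertex 3.942 12.362 0.000
      vertex 3.942 28.931 0.000
      vertex 3.942 28.931 14.675
    endloop
  endfacet
  facet normal 1.0000 0.0000 0.0000
    outer loop
      vertex 3.942 12.362 0.000
      vertex 3.942 28.931 14.675
      vertex 3.942 12.362 14.675
    endloop
  endfacet
  facet normal 0.0000 1.0000 0.0000
    outer loop
      vertex 3.942 28.931 0.000
      vertex 0.000 28.931 0.000
      vertex 0.000 28.931 14.675
    endloop
  endfacet
  facet normal 0.0000 1.0000 0.0000
    outer loop
      vertex 3.942 28.931 0.000
      vertex 0.000 28.931 14.675
      vertex 3.942 28.931 14.675
    endloop
  endfacet
  facet normal -1.0000 0.0000 0.0000
    outer loop
      vertex 0.000 28.931 0.000
      vertex 0.000 0.000 0.000
      vertex 0.000 0.000 14.675
    endloop
  endfacet
  facet normal -1.0000 0.0000 0.0000
    outer loop
      vertex 0.000 28.931 0.000
      vertex 0.000 0.000 14.675
      vertex 0.000 28.931 14.675
    endloop
  endfacet
endsolid part

The G0 Z moves step by Δz≈4.892 mm. Every layer's G1 loop is the same polygon, so the solid is a straight extrusion of it from z=0 to z≈14.7. Closing with flat bottom and top caps and triangulating gives 20 facets — an L-shaped prism: outer 22.7 × 28.9 mm, arm thicknesses ≈ 12.4 mm (horizontal) and 3.94 mm (vertical), extruded 14.7 mm in z.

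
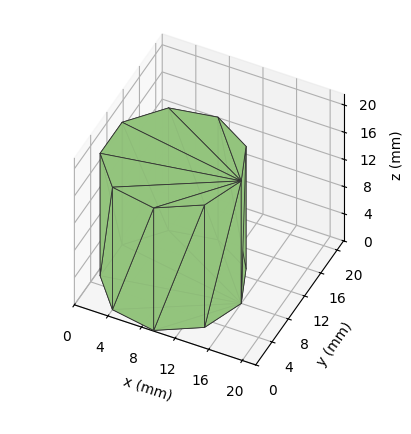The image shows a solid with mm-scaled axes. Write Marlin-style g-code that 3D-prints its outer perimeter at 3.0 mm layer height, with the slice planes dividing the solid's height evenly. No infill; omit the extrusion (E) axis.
Reading the render: the shape is a regular 9-sided prism (a cylinder approximated with 9 flat sides), circumscribed radius ≈ 8 mm, height ≈ 18 mm (dimensions read to the nearest mm from the axis ticks). For the g-code, the solid's height is divided into equal slices at the stated Δz and each level perimeter traced with G1 moves after a G0 lift.

; perimeter-only toolpath
G21 ; units = mm
G90 ; absolute positioning
G28 ; home
; layer 1
G0 Z3.0
G0 X16.0 Y8.0
G1 X14.1 Y13.1
G1 X9.4 Y15.9
G1 X4.0 Y14.9
G1 X0.5 Y10.7
G1 X0.5 Y5.3
G1 X4.0 Y1.1
G1 X9.4 Y0.1
G1 X14.1 Y2.9
G1 X16.0 Y8.0
; layer 2
G0 Z6.0
G0 X16.0 Y8.0
G1 X14.1 Y13.1
G1 X9.4 Y15.9
G1 X4.0 Y14.9
G1 X0.5 Y10.7
G1 X0.5 Y5.3
G1 X4.0 Y1.1
G1 X9.4 Y0.1
G1 X14.1 Y2.9
G1 X16.0 Y8.0
; layer 3
G0 Z9.0
G0 X16.0 Y8.0
G1 X14.1 Y13.1
G1 X9.4 Y15.9
G1 X4.0 Y14.9
G1 X0.5 Y10.7
G1 X0.5 Y5.3
G1 X4.0 Y1.1
G1 X9.4 Y0.1
G1 X14.1 Y2.9
G1 X16.0 Y8.0
; layer 4
G0 Z12.0
G0 X16.0 Y8.0
G1 X14.1 Y13.1
G1 X9.4 Y15.9
G1 X4.0 Y14.9
G1 X0.5 Y10.7
G1 X0.5 Y5.3
G1 X4.0 Y1.1
G1 X9.4 Y0.1
G1 X14.1 Y2.9
G1 X16.0 Y8.0
; layer 5
G0 Z15.0
G0 X16.0 Y8.0
G1 X14.1 Y13.1
G1 X9.4 Y15.9
G1 X4.0 Y14.9
G1 X0.5 Y10.7
G1 X0.5 Y5.3
G1 X4.0 Y1.1
G1 X9.4 Y0.1
G1 X14.1 Y2.9
G1 X16.0 Y8.0
; layer 6
G0 Z18.0
G0 X16.0 Y8.0
G1 X14.1 Y13.1
G1 X9.4 Y15.9
G1 X4.0 Y14.9
G1 X0.5 Y10.7
G1 X0.5 Y5.3
G1 X4.0 Y1.1
G1 X9.4 Y0.1
G1 X14.1 Y2.9
G1 X16.0 Y8.0
M2 ; end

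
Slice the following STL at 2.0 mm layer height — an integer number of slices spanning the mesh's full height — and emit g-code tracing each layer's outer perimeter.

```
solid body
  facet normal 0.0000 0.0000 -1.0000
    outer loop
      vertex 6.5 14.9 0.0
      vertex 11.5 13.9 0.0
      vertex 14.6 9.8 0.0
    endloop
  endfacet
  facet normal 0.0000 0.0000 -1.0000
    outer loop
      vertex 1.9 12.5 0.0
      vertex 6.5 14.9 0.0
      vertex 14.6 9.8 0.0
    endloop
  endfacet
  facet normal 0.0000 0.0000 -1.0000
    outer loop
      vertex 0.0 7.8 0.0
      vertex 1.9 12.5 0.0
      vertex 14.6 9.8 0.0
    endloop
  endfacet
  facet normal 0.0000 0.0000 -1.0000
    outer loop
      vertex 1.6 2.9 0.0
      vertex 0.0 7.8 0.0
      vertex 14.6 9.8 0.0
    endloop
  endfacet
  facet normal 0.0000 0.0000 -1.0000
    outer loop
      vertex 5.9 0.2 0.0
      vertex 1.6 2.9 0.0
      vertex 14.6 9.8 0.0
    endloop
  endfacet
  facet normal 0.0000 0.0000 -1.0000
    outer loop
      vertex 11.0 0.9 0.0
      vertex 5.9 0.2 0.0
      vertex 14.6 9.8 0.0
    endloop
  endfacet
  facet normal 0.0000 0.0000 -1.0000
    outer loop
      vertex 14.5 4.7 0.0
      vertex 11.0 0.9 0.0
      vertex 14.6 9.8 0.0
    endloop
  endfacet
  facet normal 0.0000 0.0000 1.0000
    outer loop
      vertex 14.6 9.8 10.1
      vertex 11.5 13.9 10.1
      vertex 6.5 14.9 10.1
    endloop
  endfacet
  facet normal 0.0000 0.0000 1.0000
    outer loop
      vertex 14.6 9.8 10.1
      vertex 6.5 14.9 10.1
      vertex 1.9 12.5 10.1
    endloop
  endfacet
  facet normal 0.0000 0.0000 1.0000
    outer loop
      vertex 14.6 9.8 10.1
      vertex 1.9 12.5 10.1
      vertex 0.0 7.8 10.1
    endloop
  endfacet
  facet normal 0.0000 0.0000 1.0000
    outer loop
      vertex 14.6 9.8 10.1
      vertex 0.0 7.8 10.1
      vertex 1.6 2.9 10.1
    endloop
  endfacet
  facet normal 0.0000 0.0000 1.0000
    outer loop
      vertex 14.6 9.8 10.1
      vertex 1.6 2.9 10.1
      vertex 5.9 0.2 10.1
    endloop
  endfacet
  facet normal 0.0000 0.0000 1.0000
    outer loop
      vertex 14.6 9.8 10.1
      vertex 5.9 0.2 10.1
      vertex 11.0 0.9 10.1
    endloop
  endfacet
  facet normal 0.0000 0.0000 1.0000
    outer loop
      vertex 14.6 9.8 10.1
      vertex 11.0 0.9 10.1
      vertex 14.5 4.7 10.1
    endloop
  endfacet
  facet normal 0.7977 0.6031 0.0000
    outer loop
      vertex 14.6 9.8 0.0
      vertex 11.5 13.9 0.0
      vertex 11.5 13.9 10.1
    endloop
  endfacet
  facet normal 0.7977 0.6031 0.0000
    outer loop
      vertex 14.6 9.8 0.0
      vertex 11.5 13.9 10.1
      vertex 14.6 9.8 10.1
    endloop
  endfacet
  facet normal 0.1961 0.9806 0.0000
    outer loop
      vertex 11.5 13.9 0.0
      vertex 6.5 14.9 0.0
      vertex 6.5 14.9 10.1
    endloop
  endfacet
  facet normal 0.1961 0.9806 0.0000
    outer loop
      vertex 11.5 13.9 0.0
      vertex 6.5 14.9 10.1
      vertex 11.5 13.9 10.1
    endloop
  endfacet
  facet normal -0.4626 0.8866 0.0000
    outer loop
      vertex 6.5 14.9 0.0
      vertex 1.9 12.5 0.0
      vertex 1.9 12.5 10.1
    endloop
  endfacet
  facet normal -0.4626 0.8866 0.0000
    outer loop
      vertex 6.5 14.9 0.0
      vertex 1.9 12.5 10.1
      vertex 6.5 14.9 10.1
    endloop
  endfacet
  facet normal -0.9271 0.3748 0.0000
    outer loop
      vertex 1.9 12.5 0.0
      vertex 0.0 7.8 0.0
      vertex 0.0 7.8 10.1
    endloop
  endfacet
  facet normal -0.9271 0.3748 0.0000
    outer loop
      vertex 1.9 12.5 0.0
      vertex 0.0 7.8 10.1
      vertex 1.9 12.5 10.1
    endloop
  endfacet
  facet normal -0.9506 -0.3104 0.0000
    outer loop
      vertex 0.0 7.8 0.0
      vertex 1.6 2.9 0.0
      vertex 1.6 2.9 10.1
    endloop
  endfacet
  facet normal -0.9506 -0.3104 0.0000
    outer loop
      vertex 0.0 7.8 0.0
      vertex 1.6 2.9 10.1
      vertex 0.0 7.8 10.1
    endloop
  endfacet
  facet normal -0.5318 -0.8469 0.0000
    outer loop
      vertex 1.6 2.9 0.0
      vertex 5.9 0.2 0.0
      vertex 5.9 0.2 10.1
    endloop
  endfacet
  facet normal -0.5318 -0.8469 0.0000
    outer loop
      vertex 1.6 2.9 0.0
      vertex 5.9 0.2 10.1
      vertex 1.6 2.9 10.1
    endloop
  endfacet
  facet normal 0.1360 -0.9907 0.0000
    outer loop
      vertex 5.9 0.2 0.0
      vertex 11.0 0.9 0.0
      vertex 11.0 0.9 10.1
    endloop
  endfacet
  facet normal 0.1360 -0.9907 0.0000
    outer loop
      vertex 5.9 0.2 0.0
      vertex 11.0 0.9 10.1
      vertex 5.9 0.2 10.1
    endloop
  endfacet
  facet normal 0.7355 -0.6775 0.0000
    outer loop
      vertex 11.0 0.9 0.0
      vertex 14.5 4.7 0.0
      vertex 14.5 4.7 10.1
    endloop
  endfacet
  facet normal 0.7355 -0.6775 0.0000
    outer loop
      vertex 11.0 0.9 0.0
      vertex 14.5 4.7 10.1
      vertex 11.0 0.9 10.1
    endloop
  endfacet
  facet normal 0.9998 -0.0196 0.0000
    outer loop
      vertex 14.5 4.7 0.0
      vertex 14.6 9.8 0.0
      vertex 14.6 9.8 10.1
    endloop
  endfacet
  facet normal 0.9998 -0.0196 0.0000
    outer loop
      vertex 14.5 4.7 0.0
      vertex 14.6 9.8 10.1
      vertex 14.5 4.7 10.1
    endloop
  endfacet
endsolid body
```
; perimeter-only toolpath
G21 ; units = mm
G90 ; absolute positioning
G28 ; home
; layer 1
G0 Z2.0
G0 X14.6 Y9.8
G1 X11.5 Y13.9
G1 X6.5 Y14.9
G1 X1.9 Y12.5
G1 X0.0 Y7.8
G1 X1.6 Y2.9
G1 X5.9 Y0.2
G1 X11.0 Y0.9
G1 X14.5 Y4.7
G1 X14.6 Y9.8
; layer 2
G0 Z4.0
G0 X14.6 Y9.8
G1 X11.5 Y13.9
G1 X6.5 Y14.9
G1 X1.9 Y12.5
G1 X0.0 Y7.8
G1 X1.6 Y2.9
G1 X5.9 Y0.2
G1 X11.0 Y0.9
G1 X14.5 Y4.7
G1 X14.6 Y9.8
; layer 3
G0 Z6.1
G0 X14.6 Y9.8
G1 X11.5 Y13.9
G1 X6.5 Y14.9
G1 X1.9 Y12.5
G1 X0.0 Y7.8
G1 X1.6 Y2.9
G1 X5.9 Y0.2
G1 X11.0 Y0.9
G1 X14.5 Y4.7
G1 X14.6 Y9.8
; layer 4
G0 Z8.1
G0 X14.6 Y9.8
G1 X11.5 Y13.9
G1 X6.5 Y14.9
G1 X1.9 Y12.5
G1 X0.0 Y7.8
G1 X1.6 Y2.9
G1 X5.9 Y0.2
G1 X11.0 Y0.9
G1 X14.5 Y4.7
G1 X14.6 Y9.8
; layer 5
G0 Z10.1
G0 X14.6 Y9.8
G1 X11.5 Y13.9
G1 X6.5 Y14.9
G1 X1.9 Y12.5
G1 X0.0 Y7.8
G1 X1.6 Y2.9
G1 X5.9 Y0.2
G1 X11.0 Y0.9
G1 X14.5 Y4.7
G1 X14.6 Y9.8
M2 ; end

The solid is a regular 9-sided prism (a cylinder approximated with 9 flat sides), circumscribed radius ≈ 7.5 mm, height ≈ 10.1 mm. Slicing at Δz = 2.0 mm — 5 equal slices spanning the solid's height, so layer i sits at z = i·h/5 — gives 5 non-empty perimeters. Each is a 9-segment closed polygon; G0 lifts to the layer z and rapids to the start vertex, then G1 traces the edges.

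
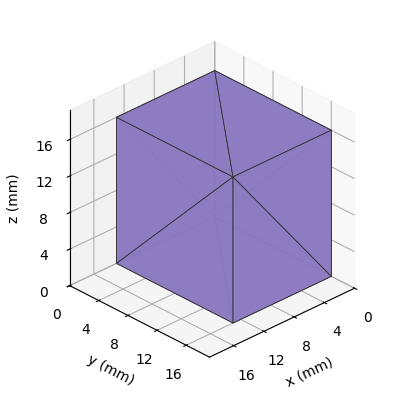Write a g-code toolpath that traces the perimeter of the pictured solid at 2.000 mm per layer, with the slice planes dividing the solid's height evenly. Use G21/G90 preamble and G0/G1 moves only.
Reading the render: the shape is a rectangular box, roughly 13 × 16 mm footprint and 16 mm tall (dimensions read to the nearest mm from the axis ticks). For the g-code, the solid's height is divided into equal slices at the stated Δz and each level perimeter traced with G1 moves after a G0 lift.

; perimeter-only toolpath
G21 ; units = mm
G90 ; absolute positioning
G28 ; home
; layer 1
G0 Z2.000
G0 X0.000 Y0.000
G1 X13.000 Y0.000
G1 X13.000 Y16.000
G1 X0.000 Y16.000
G1 X0.000 Y0.000
; layer 2
G0 Z4.000
G0 X0.000 Y0.000
G1 X13.000 Y0.000
G1 X13.000 Y16.000
G1 X0.000 Y16.000
G1 X0.000 Y0.000
; layer 3
G0 Z6.000
G0 X0.000 Y0.000
G1 X13.000 Y0.000
G1 X13.000 Y16.000
G1 X0.000 Y16.000
G1 X0.000 Y0.000
; layer 4
G0 Z8.000
G0 X0.000 Y0.000
G1 X13.000 Y0.000
G1 X13.000 Y16.000
G1 X0.000 Y16.000
G1 X0.000 Y0.000
; layer 5
G0 Z10.000
G0 X0.000 Y0.000
G1 X13.000 Y0.000
G1 X13.000 Y16.000
G1 X0.000 Y16.000
G1 X0.000 Y0.000
; layer 6
G0 Z12.000
G0 X0.000 Y0.000
G1 X13.000 Y0.000
G1 X13.000 Y16.000
G1 X0.000 Y16.000
G1 X0.000 Y0.000
; layer 7
G0 Z14.000
G0 X0.000 Y0.000
G1 X13.000 Y0.000
G1 X13.000 Y16.000
G1 X0.000 Y16.000
G1 X0.000 Y0.000
; layer 8
G0 Z16.000
G0 X0.000 Y0.000
G1 X13.000 Y0.000
G1 X13.000 Y16.000
G1 X0.000 Y16.000
G1 X0.000 Y0.000
M2 ; end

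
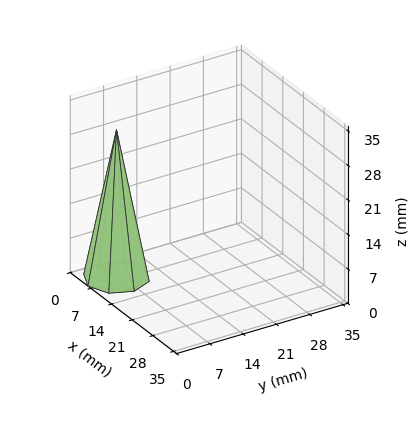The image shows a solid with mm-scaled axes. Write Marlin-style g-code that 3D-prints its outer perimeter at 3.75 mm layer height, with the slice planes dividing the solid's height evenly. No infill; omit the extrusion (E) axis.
Reading the render: the shape is a regular 8-sided pyramid, base circumscribed radius ≈ 6 mm, apex at z ≈ 30 mm (dimensions read to the nearest mm from the axis ticks). For the g-code, the solid's height is divided into equal slices at the stated Δz and each level perimeter traced with G1 moves after a G0 lift.

; perimeter-only toolpath
G21 ; units = mm
G90 ; absolute positioning
G28 ; home
; layer 1
G0 Z3.75
G0 X11.25 Y6.00
G1 X9.71 Y9.71
G1 X6.00 Y11.25
G1 X2.29 Y9.71
G1 X0.75 Y6.00
G1 X2.29 Y2.29
G1 X6.00 Y0.75
G1 X9.71 Y2.29
G1 X11.25 Y6.00
; layer 2
G0 Z7.50
G0 X10.50 Y6.00
G1 X9.18 Y9.18
G1 X6.00 Y10.50
G1 X2.82 Y9.18
G1 X1.50 Y6.00
G1 X2.82 Y2.82
G1 X6.00 Y1.50
G1 X9.18 Y2.82
G1 X10.50 Y6.00
; layer 3
G0 Z11.25
G0 X9.75 Y6.00
G1 X8.65 Y8.65
G1 X6.00 Y9.75
G1 X3.35 Y8.65
G1 X2.25 Y6.00
G1 X3.35 Y3.35
G1 X6.00 Y2.25
G1 X8.65 Y3.35
G1 X9.75 Y6.00
; layer 4
G0 Z15.00
G0 X9.00 Y6.00
G1 X8.12 Y8.12
G1 X6.00 Y9.00
G1 X3.88 Y8.12
G1 X3.00 Y6.00
G1 X3.88 Y3.88
G1 X6.00 Y3.00
G1 X8.12 Y3.88
G1 X9.00 Y6.00
; layer 5
G0 Z18.75
G0 X8.25 Y6.00
G1 X7.59 Y7.59
G1 X6.00 Y8.25
G1 X4.41 Y7.59
G1 X3.75 Y6.00
G1 X4.41 Y4.41
G1 X6.00 Y3.75
G1 X7.59 Y4.41
G1 X8.25 Y6.00
; layer 6
G0 Z22.50
G0 X7.50 Y6.00
G1 X7.06 Y7.06
G1 X6.00 Y7.50
G1 X4.94 Y7.06
G1 X4.50 Y6.00
G1 X4.94 Y4.94
G1 X6.00 Y4.50
G1 X7.06 Y4.94
G1 X7.50 Y6.00
; layer 7
G0 Z26.25
G0 X6.75 Y6.00
G1 X6.53 Y6.53
G1 X6.00 Y6.75
G1 X5.47 Y6.53
G1 X5.25 Y6.00
G1 X5.47 Y5.47
G1 X6.00 Y5.25
G1 X6.53 Y5.47
G1 X6.75 Y6.00
M2 ; end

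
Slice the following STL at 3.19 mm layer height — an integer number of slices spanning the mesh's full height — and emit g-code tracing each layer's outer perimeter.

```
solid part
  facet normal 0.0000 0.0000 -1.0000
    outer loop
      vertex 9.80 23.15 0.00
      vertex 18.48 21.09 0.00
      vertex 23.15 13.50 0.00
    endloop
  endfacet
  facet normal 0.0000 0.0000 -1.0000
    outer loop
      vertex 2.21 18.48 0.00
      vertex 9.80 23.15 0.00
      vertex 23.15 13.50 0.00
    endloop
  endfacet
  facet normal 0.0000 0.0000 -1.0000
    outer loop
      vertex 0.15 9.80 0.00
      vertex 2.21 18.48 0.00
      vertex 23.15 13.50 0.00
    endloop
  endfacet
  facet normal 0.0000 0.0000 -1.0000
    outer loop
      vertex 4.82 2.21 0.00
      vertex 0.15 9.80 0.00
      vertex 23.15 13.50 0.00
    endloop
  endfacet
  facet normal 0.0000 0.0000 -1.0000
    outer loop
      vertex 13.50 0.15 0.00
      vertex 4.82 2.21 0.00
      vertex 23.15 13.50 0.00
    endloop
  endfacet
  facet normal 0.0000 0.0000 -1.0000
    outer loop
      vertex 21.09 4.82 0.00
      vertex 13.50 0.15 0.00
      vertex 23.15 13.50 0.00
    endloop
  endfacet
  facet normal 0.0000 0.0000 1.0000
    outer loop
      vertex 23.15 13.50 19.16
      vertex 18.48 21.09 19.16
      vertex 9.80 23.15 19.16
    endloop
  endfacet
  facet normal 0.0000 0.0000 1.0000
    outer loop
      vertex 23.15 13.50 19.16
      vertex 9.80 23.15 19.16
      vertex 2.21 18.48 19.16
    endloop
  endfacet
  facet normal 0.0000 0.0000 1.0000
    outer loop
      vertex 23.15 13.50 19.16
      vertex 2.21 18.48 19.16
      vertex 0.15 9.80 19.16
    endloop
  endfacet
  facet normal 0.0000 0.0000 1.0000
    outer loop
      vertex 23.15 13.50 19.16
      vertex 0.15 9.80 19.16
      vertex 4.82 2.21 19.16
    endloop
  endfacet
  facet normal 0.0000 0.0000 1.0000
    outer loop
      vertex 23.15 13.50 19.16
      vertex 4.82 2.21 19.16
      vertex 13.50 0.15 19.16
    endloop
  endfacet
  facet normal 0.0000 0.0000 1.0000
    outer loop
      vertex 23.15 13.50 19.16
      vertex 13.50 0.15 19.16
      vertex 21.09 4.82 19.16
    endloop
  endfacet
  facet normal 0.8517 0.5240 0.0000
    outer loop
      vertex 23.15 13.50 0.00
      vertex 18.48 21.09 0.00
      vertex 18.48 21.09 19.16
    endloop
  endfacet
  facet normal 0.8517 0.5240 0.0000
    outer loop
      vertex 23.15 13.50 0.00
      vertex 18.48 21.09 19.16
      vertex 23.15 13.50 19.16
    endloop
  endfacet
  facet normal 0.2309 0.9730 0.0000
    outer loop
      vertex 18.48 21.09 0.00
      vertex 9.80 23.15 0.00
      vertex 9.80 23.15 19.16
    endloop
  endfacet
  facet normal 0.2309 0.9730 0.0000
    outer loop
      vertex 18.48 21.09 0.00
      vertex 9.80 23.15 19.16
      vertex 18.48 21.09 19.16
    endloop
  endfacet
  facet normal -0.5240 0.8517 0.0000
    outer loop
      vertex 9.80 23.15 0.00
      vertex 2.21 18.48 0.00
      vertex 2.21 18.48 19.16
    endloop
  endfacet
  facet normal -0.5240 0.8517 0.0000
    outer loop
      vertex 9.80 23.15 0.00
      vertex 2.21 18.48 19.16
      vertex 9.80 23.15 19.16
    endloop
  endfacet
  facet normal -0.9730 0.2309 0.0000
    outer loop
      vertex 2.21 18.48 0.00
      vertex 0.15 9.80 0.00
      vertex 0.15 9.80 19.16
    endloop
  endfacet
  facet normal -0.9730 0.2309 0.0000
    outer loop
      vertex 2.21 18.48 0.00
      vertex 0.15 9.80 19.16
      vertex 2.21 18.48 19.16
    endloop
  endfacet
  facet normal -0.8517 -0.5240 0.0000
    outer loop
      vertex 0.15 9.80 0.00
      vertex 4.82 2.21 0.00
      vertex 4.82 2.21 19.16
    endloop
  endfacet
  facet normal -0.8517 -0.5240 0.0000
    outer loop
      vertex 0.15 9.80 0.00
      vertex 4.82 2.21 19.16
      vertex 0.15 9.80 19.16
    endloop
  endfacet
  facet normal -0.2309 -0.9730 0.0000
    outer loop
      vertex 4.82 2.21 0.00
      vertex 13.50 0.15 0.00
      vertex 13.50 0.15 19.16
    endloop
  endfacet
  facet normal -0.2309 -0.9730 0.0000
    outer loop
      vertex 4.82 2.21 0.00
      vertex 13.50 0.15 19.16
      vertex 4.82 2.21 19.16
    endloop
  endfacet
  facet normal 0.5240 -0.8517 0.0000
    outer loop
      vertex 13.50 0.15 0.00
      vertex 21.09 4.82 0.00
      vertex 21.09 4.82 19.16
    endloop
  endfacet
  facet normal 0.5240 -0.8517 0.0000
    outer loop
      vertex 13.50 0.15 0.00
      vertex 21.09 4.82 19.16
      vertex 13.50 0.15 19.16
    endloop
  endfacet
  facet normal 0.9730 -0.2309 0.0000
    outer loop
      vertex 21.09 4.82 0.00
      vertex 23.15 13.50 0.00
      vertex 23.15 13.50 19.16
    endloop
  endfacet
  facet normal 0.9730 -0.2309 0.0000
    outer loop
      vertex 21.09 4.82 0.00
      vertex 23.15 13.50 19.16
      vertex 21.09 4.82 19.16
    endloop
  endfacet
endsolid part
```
; perimeter-only toolpath
G21 ; units = mm
G90 ; absolute positioning
G28 ; home
; layer 1
G0 Z3.19
G0 X23.15 Y13.50
G1 X18.48 Y21.09
G1 X9.80 Y23.15
G1 X2.21 Y18.48
G1 X0.15 Y9.80
G1 X4.82 Y2.21
G1 X13.50 Y0.15
G1 X21.09 Y4.82
G1 X23.15 Y13.50
; layer 2
G0 Z6.39
G0 X23.15 Y13.50
G1 X18.48 Y21.09
G1 X9.80 Y23.15
G1 X2.21 Y18.48
G1 X0.15 Y9.80
G1 X4.82 Y2.21
G1 X13.50 Y0.15
G1 X21.09 Y4.82
G1 X23.15 Y13.50
; layer 3
G0 Z9.58
G0 X23.15 Y13.50
G1 X18.48 Y21.09
G1 X9.80 Y23.15
G1 X2.21 Y18.48
G1 X0.15 Y9.80
G1 X4.82 Y2.21
G1 X13.50 Y0.15
G1 X21.09 Y4.82
G1 X23.15 Y13.50
; layer 4
G0 Z12.77
G0 X23.15 Y13.50
G1 X18.48 Y21.09
G1 X9.80 Y23.15
G1 X2.21 Y18.48
G1 X0.15 Y9.80
G1 X4.82 Y2.21
G1 X13.50 Y0.15
G1 X21.09 Y4.82
G1 X23.15 Y13.50
; layer 5
G0 Z15.97
G0 X23.15 Y13.50
G1 X18.48 Y21.09
G1 X9.80 Y23.15
G1 X2.21 Y18.48
G1 X0.15 Y9.80
G1 X4.82 Y2.21
G1 X13.50 Y0.15
G1 X21.09 Y4.82
G1 X23.15 Y13.50
; layer 6
G0 Z19.16
G0 X23.15 Y13.50
G1 X18.48 Y21.09
G1 X9.80 Y23.15
G1 X2.21 Y18.48
G1 X0.15 Y9.80
G1 X4.82 Y2.21
G1 X13.50 Y0.15
G1 X21.09 Y4.82
G1 X23.15 Y13.50
M2 ; end

The solid is a regular 8-sided prism (a cylinder approximated with 8 flat sides), circumscribed radius ≈ 11.7 mm, height ≈ 19.2 mm. Slicing at Δz = 3.19 mm — 6 equal slices spanning the solid's height, so layer i sits at z = i·h/6 — gives 6 non-empty perimeters. Each is a 8-segment closed polygon; G0 lifts to the layer z and rapids to the start vertex, then G1 traces the edges.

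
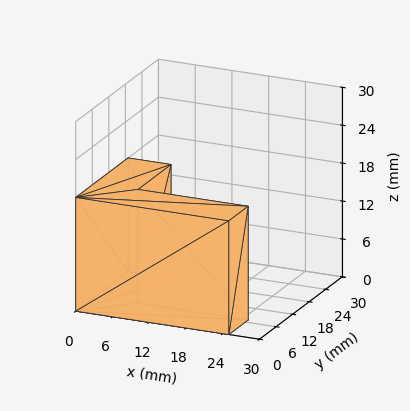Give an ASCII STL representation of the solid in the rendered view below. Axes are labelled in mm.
Reading the render: the shape is an L-shaped prism: outer 25 × 19 mm, arm thicknesses ≈ 7 mm (horizontal) and 7 mm (vertical), extruded 18 mm in z (dimensions read to the nearest mm from the axis ticks). For the STL, each face is triangulated and given an outward normal.

solid part
  facet normal 0.0000 0.0000 -1.0000
    outer loop
      vertex 25.00 7.00 0.00
      vertex 25.00 0.00 0.00
      vertex 0.00 0.00 0.00
    endloop
  endfacet
  facet normal 0.0000 0.0000 -1.0000
    outer loop
      vertex 7.00 7.00 0.00
      vertex 25.00 7.00 0.00
      vertex 0.00 0.00 0.00
    endloop
  endfacet
  facet normal 0.0000 0.0000 -1.0000
    outer loop
      vertex 7.00 19.00 0.00
      vertex 7.00 7.00 0.00
      vertex 0.00 0.00 0.00
    endloop
  endfacet
  facet normal 0.0000 0.0000 -1.0000
    outer loop
      vertex 0.00 19.00 0.00
      vertex 7.00 19.00 0.00
      vertex 0.00 0.00 0.00
    endloop
  endfacet
  facet normal 0.0000 0.0000 1.0000
    outer loop
      vertex 0.00 0.00 18.00
      vertex 25.00 0.00 18.00
      vertex 25.00 7.00 18.00
    endloop
  endfacet
  facet normal 0.0000 0.0000 1.0000
    outer loop
      vertex 0.00 0.00 18.00
      vertex 25.00 7.00 18.00
      vertex 7.00 7.00 18.00
    endloop
  endfacet
  facet normal 0.0000 0.0000 1.0000
    outer loop
      vertex 0.00 0.00 18.00
      vertex 7.00 7.00 18.00
      vertex 7.00 19.00 18.00
    endloop
  endfacet
  facet normal 0.0000 0.0000 1.0000
    outer loop
      vertex 0.00 0.00 18.00
      vertex 7.00 19.00 18.00
      vertex 0.00 19.00 18.00
    endloop
  endfacet
  facet normal 0.0000 -1.0000 0.0000
    outer loop
      vertex 0.00 0.00 0.00
      vertex 25.00 0.00 0.00
      vertex 25.00 0.00 18.00
    endloop
  endfacet
  facet normal 0.0000 -1.0000 0.0000
    outer loop
      vertex 0.00 0.00 0.00
      vertex 25.00 0.00 18.00
      vertex 0.00 0.00 18.00
    endloop
  endfacet
  facet normal 1.0000 0.0000 0.0000
    outer loop
      vertex 25.00 0.00 0.00
      vertex 25.00 7.00 0.00
      vertex 25.00 7.00 18.00
    endloop
  endfacet
  facet normal 1.0000 0.0000 0.0000
    outer loop
      vertex 25.00 0.00 0.00
      vertex 25.00 7.00 18.00
      vertex 25.00 0.00 18.00
    endloop
  endfacet
  facet normal 0.0000 1.0000 0.0000
    outer loop
      vertex 25.00 7.00 0.00
      vertex 7.00 7.00 0.00
      vertex 7.00 7.00 18.00
    endloop
  endfacet
  facet normal 0.0000 1.0000 0.0000
    outer loop
      vertex 25.00 7.00 0.00
      vertex 7.00 7.00 18.00
      vertex 25.00 7.00 18.00
    endloop
  endfacet
  facet normal 1.0000 0.0000 0.0000
    outer loop
      vertex 7.00 7.00 0.00
      vertex 7.00 19.00 0.00
      vertex 7.00 19.00 18.00
    endloop
  endfacet
  facet normal 1.0000 0.0000 0.0000
    outer loop
      vertex 7.00 7.00 0.00
      vertex 7.00 19.00 18.00
      vertex 7.00 7.00 18.00
    endloop
  endfacet
  facet normal 0.0000 1.0000 0.0000
    outer loop
      vertex 7.00 19.00 0.00
      vertex 0.00 19.00 0.00
      vertex 0.00 19.00 18.00
    endloop
  endfacet
  facet normal 0.0000 1.0000 0.0000
    outer loop
      vertex 7.00 19.00 0.00
      vertex 0.00 19.00 18.00
      vertex 7.00 19.00 18.00
    endloop
  endfacet
  facet normal -1.0000 0.0000 0.0000
    outer loop
      vertex 0.00 19.00 0.00
      vertex 0.00 0.00 0.00
      vertex 0.00 0.00 18.00
    endloop
  endfacet
  facet normal -1.0000 0.0000 0.0000
    outer loop
      vertex 0.00 19.00 0.00
      vertex 0.00 0.00 18.00
      vertex 0.00 19.00 18.00
    endloop
  endfacet
endsolid part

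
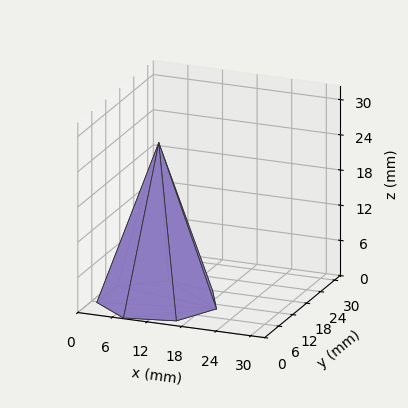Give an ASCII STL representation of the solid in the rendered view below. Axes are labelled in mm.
Reading the render: the shape is a regular 7-sided pyramid, base circumscribed radius ≈ 10 mm, apex at z ≈ 27 mm (dimensions read to the nearest mm from the axis ticks). For the STL, each face is triangulated and given an outward normal.

solid part
  facet normal 0.0000 0.0000 -1.0000
    outer loop
      vertex 7.8 19.7 0.0
      vertex 16.2 17.8 0.0
      vertex 20.0 10.0 0.0
    endloop
  endfacet
  facet normal 0.0000 0.0000 -1.0000
    outer loop
      vertex 1.0 14.3 0.0
      vertex 7.8 19.7 0.0
      vertex 20.0 10.0 0.0
    endloop
  endfacet
  facet normal 0.0000 0.0000 -1.0000
    outer loop
      vertex 1.0 5.7 0.0
      vertex 1.0 14.3 0.0
      vertex 20.0 10.0 0.0
    endloop
  endfacet
  facet normal 0.0000 0.0000 -1.0000
    outer loop
      vertex 7.8 0.3 0.0
      vertex 1.0 5.7 0.0
      vertex 20.0 10.0 0.0
    endloop
  endfacet
  facet normal 0.0000 0.0000 -1.0000
    outer loop
      vertex 16.2 2.2 0.0
      vertex 7.8 0.3 0.0
      vertex 20.0 10.0 0.0
    endloop
  endfacet
  facet normal 0.8530 0.4155 0.3159
    outer loop
      vertex 20.0 10.0 0.0
      vertex 16.2 17.8 0.0
      vertex 10.0 10.0 27.0
    endloop
  endfacet
  facet normal 0.2094 0.9256 0.3155
    outer loop
      vertex 16.2 17.8 0.0
      vertex 7.8 19.7 0.0
      vertex 10.0 10.0 27.0
    endloop
  endfacet
  facet normal -0.5902 0.7432 0.3151
    outer loop
      vertex 7.8 19.7 0.0
      vertex 1.0 14.3 0.0
      vertex 10.0 10.0 27.0
    endloop
  endfacet
  facet normal -0.9487 0.0000 0.3162
    outer loop
      vertex 1.0 14.3 0.0
      vertex 1.0 5.7 0.0
      vertex 10.0 10.0 27.0
    endloop
  endfacet
  facet normal -0.5902 -0.7432 0.3151
    outer loop
      vertex 1.0 5.7 0.0
      vertex 7.8 0.3 0.0
      vertex 10.0 10.0 27.0
    endloop
  endfacet
  facet normal 0.2094 -0.9256 0.3155
    outer loop
      vertex 7.8 0.3 0.0
      vertex 16.2 2.2 0.0
      vertex 10.0 10.0 27.0
    endloop
  endfacet
  facet normal 0.8530 -0.4155 0.3159
    outer loop
      vertex 16.2 2.2 0.0
      vertex 20.0 10.0 0.0
      vertex 10.0 10.0 27.0
    endloop
  endfacet
endsolid part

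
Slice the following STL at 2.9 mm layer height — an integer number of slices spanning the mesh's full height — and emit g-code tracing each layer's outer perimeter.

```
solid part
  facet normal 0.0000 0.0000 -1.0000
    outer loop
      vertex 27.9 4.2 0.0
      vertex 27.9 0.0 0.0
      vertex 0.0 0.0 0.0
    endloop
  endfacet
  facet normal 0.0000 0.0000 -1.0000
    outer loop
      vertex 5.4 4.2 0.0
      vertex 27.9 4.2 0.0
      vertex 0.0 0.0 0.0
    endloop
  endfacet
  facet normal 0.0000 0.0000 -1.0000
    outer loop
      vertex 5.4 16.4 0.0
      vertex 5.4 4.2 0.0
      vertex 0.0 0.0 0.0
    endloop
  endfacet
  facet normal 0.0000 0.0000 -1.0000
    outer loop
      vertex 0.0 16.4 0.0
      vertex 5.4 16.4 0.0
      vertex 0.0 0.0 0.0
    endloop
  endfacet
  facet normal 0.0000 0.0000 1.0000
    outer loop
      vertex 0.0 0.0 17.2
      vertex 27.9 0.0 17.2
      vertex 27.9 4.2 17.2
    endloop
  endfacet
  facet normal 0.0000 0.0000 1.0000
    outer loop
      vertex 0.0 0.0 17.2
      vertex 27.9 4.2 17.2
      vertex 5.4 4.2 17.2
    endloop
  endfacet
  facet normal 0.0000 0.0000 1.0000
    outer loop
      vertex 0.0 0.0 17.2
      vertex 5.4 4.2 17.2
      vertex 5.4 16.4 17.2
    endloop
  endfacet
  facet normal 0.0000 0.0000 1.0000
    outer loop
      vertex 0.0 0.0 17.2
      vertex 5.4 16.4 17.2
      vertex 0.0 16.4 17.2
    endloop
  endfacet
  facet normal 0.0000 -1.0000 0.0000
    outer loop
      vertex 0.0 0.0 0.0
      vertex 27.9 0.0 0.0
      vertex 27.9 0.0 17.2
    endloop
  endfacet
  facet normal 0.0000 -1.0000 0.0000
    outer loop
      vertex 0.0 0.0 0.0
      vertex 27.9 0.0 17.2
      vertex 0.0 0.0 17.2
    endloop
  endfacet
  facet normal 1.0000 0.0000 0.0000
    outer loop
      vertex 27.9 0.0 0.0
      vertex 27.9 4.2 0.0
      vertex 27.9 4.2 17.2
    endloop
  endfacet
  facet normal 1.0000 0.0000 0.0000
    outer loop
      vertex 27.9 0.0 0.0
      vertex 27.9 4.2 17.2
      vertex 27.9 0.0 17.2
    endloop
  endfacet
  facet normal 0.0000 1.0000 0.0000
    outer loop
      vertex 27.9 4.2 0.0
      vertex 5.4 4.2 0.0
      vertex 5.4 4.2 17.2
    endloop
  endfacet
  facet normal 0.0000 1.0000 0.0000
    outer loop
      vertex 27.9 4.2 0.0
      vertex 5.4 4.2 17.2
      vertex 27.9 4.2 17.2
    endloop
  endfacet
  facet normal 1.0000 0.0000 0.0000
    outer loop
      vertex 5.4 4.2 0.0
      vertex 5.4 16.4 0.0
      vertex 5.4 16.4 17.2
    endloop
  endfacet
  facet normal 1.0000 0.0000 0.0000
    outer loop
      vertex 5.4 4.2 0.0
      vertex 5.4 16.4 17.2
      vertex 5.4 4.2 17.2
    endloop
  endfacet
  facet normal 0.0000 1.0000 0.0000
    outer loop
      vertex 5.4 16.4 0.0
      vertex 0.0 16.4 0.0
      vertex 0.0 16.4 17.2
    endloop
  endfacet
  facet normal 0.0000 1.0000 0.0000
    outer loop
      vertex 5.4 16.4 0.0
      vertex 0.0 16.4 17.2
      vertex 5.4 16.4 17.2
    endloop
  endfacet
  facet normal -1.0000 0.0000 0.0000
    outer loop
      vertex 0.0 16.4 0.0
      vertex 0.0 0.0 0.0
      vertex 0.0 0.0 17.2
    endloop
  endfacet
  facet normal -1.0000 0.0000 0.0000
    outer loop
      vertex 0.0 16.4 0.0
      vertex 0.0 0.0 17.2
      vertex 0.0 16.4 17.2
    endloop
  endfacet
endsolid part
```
; perimeter-only toolpath
G21 ; units = mm
G90 ; absolute positioning
G28 ; home
; layer 1
G0 Z2.9
G0 X0.0 Y0.0
G1 X27.9 Y0.0
G1 X27.9 Y4.2
G1 X5.4 Y4.2
G1 X5.4 Y16.4
G1 X0.0 Y16.4
G1 X0.0 Y0.0
; layer 2
G0 Z5.7
G0 X0.0 Y0.0
G1 X27.9 Y0.0
G1 X27.9 Y4.2
G1 X5.4 Y4.2
G1 X5.4 Y16.4
G1 X0.0 Y16.4
G1 X0.0 Y0.0
; layer 3
G0 Z8.6
G0 X0.0 Y0.0
G1 X27.9 Y0.0
G1 X27.9 Y4.2
G1 X5.4 Y4.2
G1 X5.4 Y16.4
G1 X0.0 Y16.4
G1 X0.0 Y0.0
; layer 4
G0 Z11.5
G0 X0.0 Y0.0
G1 X27.9 Y0.0
G1 X27.9 Y4.2
G1 X5.4 Y4.2
G1 X5.4 Y16.4
G1 X0.0 Y16.4
G1 X0.0 Y0.0
; layer 5
G0 Z14.3
G0 X0.0 Y0.0
G1 X27.9 Y0.0
G1 X27.9 Y4.2
G1 X5.4 Y4.2
G1 X5.4 Y16.4
G1 X0.0 Y16.4
G1 X0.0 Y0.0
; layer 6
G0 Z17.2
G0 X0.0 Y0.0
G1 X27.9 Y0.0
G1 X27.9 Y4.2
G1 X5.4 Y4.2
G1 X5.4 Y16.4
G1 X0.0 Y16.4
G1 X0.0 Y0.0
M2 ; end

The solid is an L-shaped prism: outer 27.9 × 16.4 mm, arm thicknesses ≈ 4.2 mm (horizontal) and 5.4 mm (vertical), extruded 17.2 mm in z. Slicing at Δz = 2.9 mm — 6 equal slices spanning the solid's height, so layer i sits at z = i·h/6 — gives 6 non-empty perimeters. Each is a 6-segment closed polygon; G0 lifts to the layer z and rapids to the start vertex, then G1 traces the edges.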